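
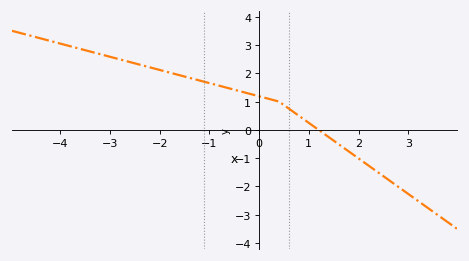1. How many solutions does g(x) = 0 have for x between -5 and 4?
1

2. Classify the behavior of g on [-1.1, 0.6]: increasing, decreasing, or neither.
decreasing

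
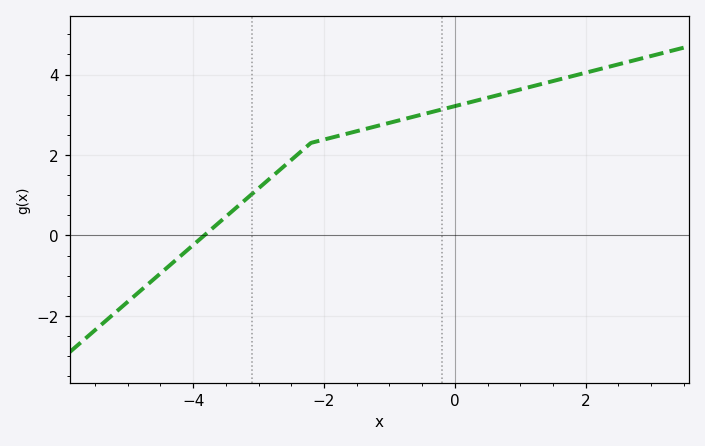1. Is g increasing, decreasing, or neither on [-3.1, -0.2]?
increasing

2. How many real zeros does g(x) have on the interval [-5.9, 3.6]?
1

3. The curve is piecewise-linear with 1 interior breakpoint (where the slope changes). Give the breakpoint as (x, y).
(-2.2, 2.3)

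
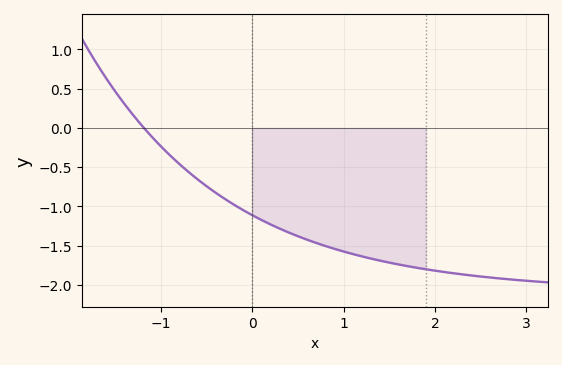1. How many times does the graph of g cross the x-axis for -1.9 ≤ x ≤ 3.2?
1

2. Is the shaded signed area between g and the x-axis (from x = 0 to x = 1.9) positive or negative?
negative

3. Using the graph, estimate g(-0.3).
-0.9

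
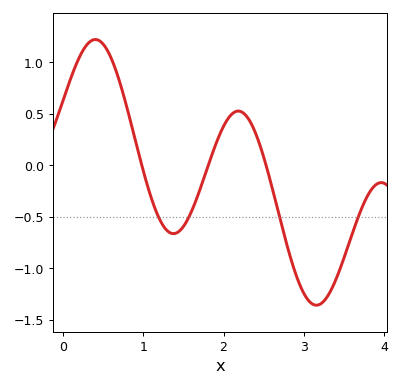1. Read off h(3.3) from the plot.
-1.25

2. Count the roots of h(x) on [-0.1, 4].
3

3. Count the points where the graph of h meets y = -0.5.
4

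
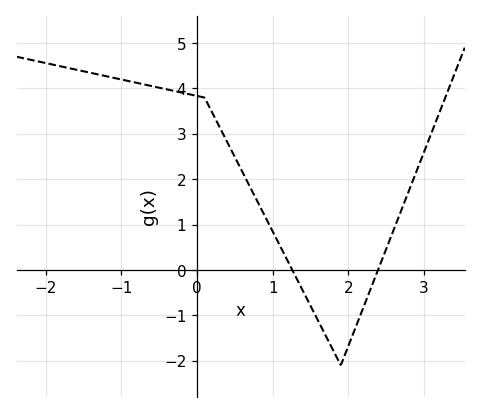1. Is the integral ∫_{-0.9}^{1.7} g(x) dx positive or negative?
positive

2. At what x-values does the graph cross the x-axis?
1.3, 2.4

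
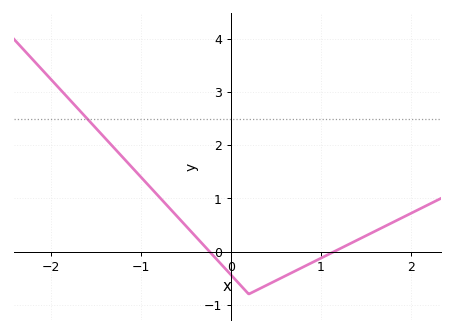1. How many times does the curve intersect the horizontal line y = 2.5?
1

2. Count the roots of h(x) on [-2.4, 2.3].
2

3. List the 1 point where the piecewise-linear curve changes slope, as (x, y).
(0.2, -0.8)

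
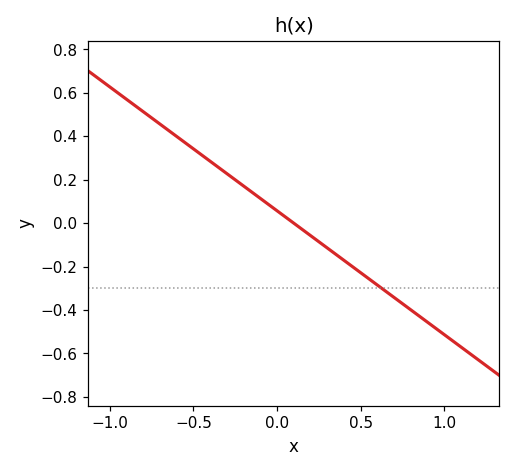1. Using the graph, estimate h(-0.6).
0.399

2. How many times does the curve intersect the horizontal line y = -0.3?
1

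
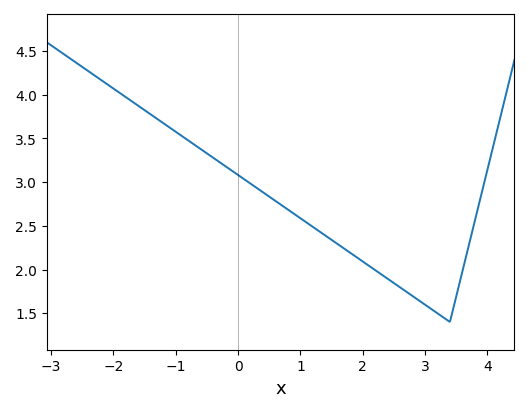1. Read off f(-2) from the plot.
4.05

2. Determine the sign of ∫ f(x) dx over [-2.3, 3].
positive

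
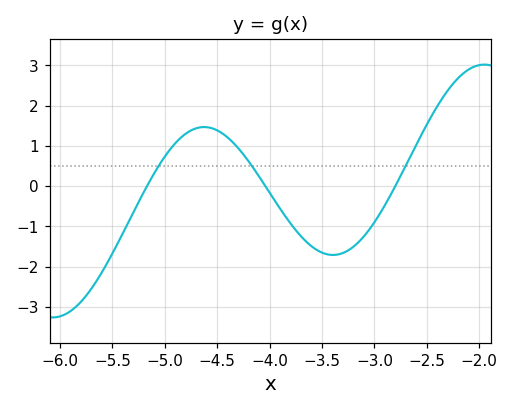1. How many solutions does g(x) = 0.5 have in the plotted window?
3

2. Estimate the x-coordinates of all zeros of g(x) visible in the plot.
-5.17, -4.04, -2.8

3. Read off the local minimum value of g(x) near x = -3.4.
-1.71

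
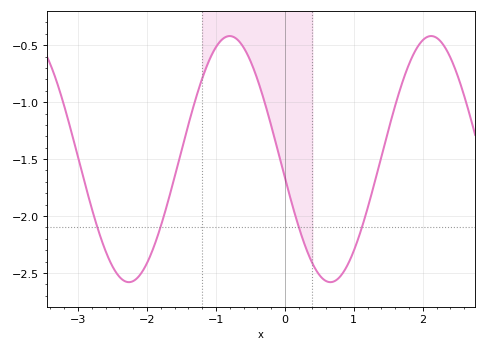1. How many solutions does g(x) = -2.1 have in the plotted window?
4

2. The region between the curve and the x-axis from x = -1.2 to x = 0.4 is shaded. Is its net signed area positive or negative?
negative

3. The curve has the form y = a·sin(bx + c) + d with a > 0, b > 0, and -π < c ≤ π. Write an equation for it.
y = 1.08sin(2.1x - 3) - 1.5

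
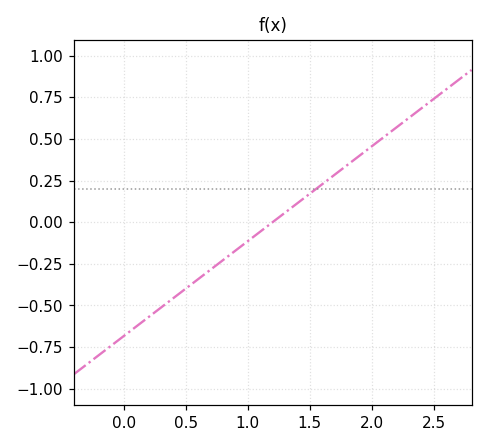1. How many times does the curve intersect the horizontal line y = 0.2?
1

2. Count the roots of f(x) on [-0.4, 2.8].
1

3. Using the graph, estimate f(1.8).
0.342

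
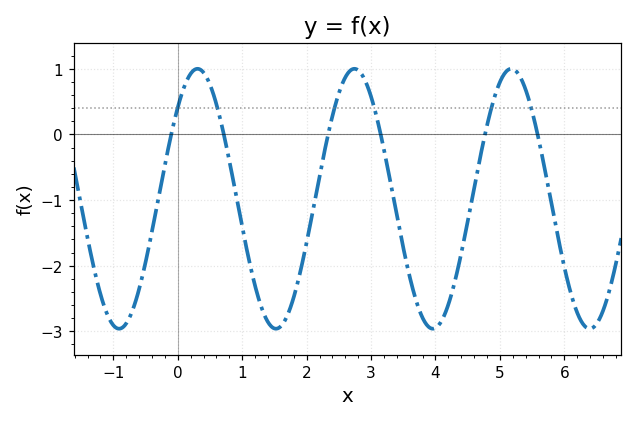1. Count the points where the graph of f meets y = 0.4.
6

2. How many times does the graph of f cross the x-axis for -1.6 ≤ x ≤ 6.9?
6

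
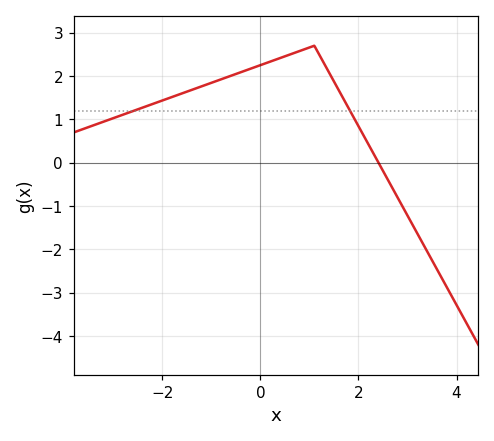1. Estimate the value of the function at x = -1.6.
1.6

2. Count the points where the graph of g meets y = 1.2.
2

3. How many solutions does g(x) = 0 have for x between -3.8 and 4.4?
1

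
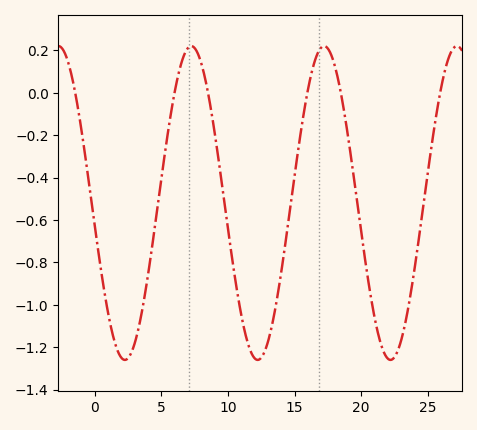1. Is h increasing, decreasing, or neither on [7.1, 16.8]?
neither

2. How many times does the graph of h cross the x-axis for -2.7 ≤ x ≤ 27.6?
6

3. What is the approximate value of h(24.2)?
-0.748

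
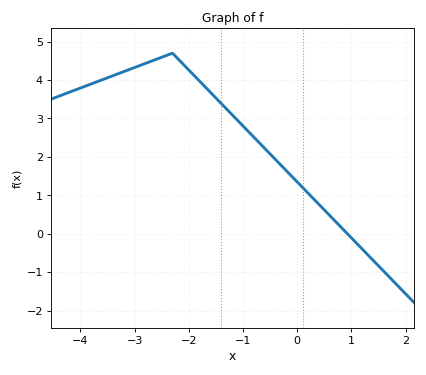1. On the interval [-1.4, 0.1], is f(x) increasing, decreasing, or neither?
decreasing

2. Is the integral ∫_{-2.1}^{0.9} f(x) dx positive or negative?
positive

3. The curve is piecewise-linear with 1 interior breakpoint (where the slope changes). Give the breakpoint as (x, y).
(-2.3, 4.7)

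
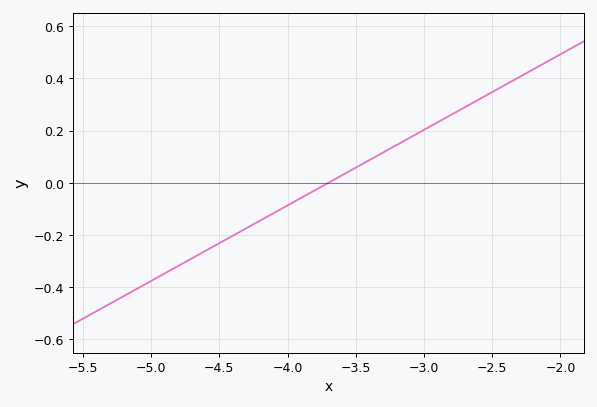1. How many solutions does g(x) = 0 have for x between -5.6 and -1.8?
1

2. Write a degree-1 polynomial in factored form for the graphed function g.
y = 0.29(x + 3.7)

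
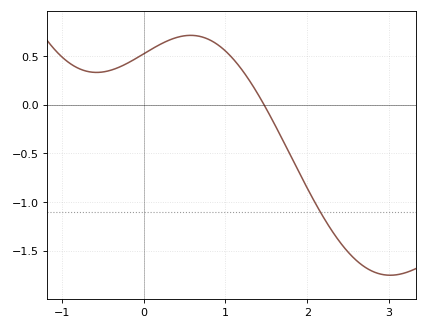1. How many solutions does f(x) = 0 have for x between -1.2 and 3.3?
1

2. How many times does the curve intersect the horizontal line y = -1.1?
1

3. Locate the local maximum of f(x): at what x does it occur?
0.575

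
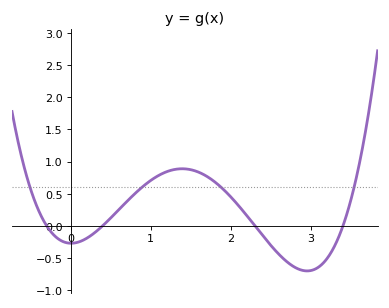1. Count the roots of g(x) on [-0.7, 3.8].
4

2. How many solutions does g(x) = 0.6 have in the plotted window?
4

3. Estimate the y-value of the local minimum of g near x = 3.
-0.7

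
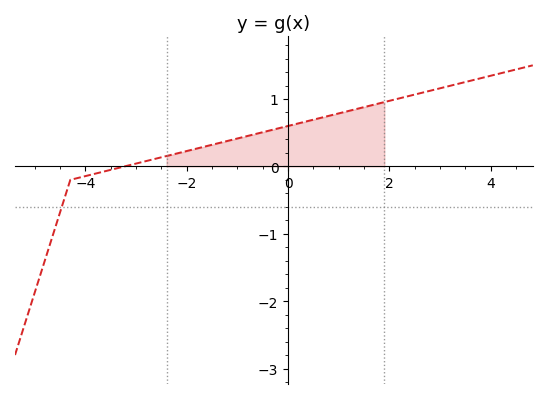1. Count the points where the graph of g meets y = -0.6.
1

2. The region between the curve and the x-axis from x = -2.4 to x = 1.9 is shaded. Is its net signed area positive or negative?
positive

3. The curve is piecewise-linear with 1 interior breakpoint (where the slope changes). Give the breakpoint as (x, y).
(-4.3, -0.2)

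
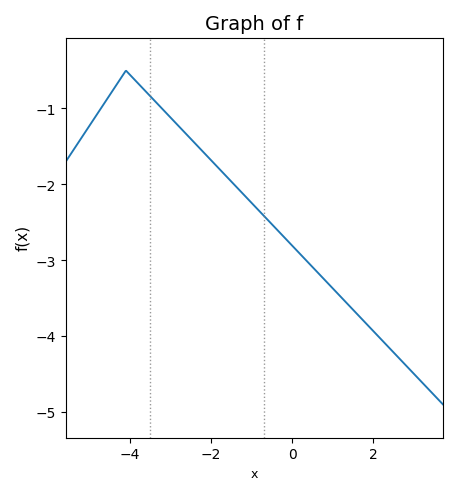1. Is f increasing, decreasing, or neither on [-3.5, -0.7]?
decreasing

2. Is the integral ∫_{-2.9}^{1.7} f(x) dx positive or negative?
negative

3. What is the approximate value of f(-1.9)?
-1.74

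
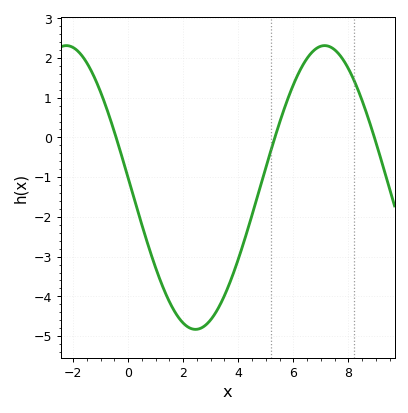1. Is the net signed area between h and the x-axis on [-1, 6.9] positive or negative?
negative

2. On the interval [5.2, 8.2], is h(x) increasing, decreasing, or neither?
neither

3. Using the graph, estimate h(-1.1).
1.3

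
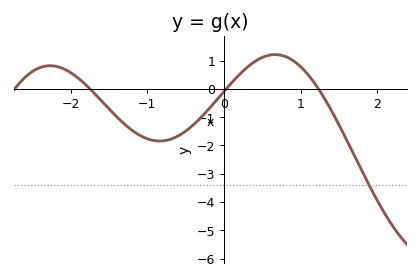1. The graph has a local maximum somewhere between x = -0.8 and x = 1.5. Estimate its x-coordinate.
0.667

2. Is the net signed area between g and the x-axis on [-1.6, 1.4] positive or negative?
negative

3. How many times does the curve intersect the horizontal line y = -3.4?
1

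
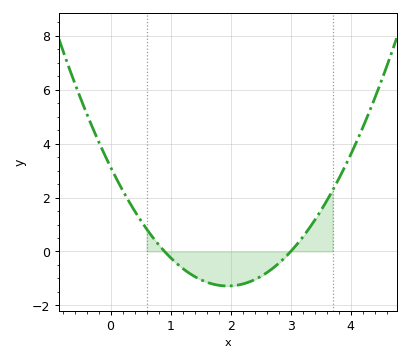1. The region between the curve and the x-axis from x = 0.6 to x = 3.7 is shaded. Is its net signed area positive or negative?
negative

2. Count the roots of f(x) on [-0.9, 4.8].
2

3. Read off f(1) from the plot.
-0.2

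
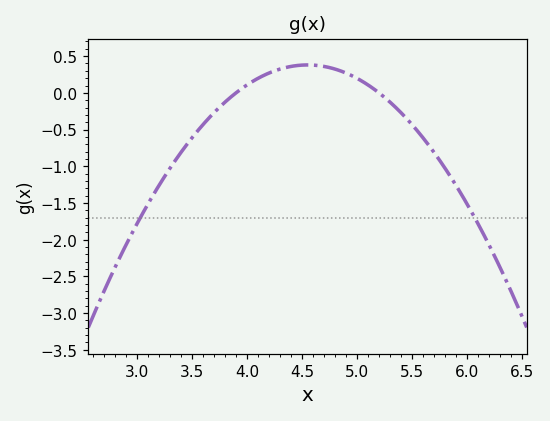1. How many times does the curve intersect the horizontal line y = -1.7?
2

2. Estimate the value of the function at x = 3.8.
-0.15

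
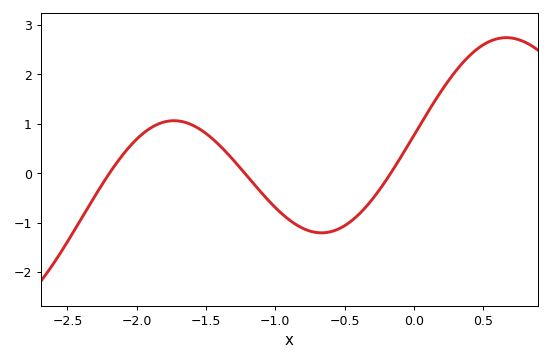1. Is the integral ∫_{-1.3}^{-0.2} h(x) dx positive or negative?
negative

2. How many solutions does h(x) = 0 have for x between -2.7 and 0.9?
3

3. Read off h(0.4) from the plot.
2.38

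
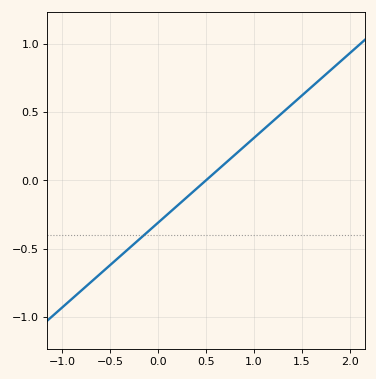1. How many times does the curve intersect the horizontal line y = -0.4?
1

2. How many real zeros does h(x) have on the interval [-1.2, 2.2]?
1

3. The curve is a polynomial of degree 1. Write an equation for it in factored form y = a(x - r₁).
y = 0.62(x - 0.5)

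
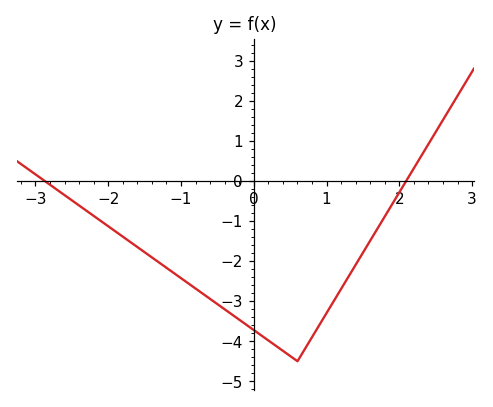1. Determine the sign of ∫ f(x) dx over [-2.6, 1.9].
negative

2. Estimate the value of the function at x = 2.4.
0.921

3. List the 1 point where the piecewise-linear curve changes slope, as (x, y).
(0.6, -4.5)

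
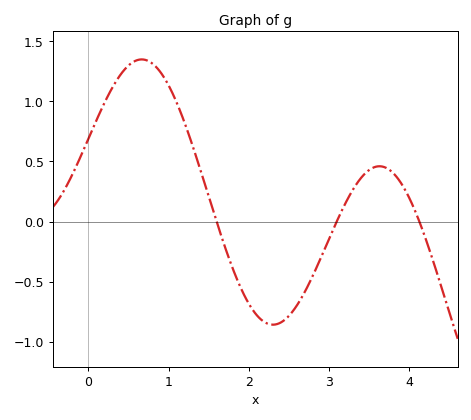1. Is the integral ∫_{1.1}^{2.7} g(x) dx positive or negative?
negative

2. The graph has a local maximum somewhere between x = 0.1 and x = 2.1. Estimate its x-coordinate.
0.663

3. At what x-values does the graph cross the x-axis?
1.6, 3.09, 4.12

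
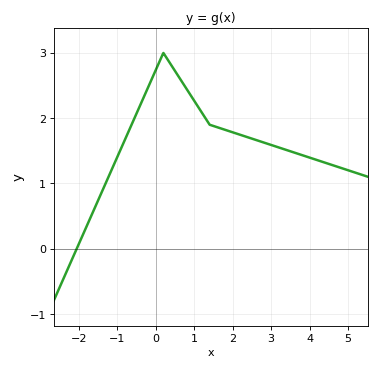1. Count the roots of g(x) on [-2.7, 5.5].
1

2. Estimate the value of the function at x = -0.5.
2.07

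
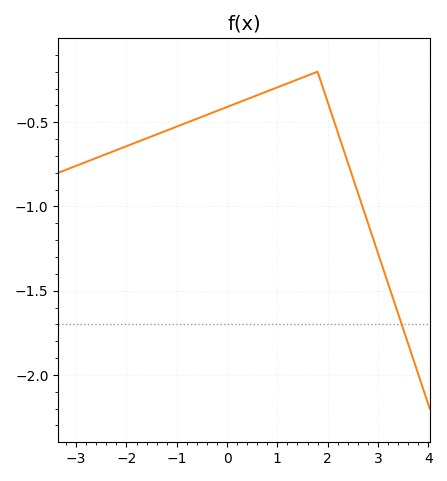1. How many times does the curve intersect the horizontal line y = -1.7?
1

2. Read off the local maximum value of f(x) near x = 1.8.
-0.2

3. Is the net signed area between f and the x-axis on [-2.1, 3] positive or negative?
negative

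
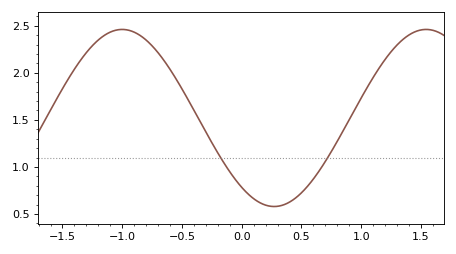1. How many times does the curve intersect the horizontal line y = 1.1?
2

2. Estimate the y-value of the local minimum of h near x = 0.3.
0.6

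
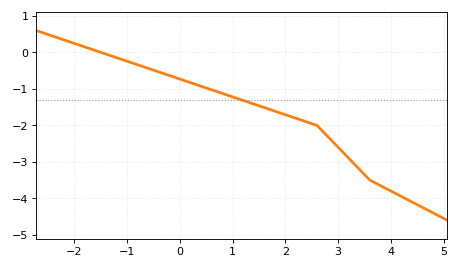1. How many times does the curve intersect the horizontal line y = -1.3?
1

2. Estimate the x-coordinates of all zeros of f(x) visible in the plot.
-1.4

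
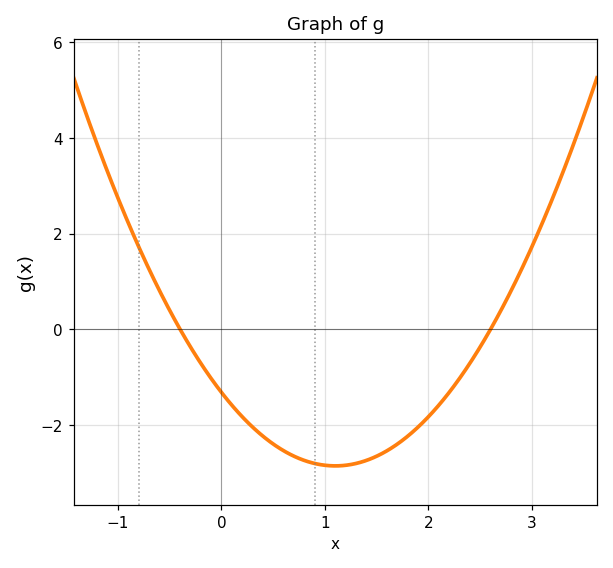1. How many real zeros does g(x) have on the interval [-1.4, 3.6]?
2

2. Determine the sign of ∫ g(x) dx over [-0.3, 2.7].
negative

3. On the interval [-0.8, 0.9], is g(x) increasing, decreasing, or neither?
decreasing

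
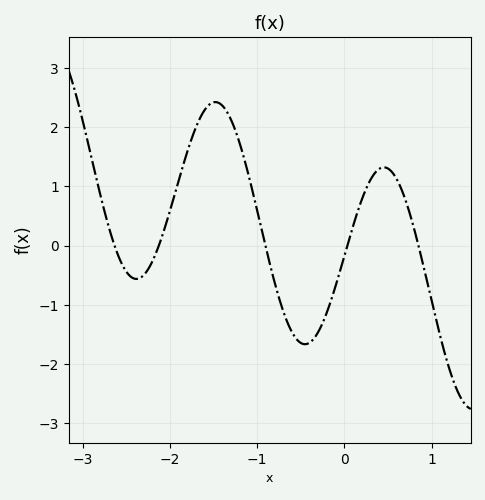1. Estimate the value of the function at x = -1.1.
1.2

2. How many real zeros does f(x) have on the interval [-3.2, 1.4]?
5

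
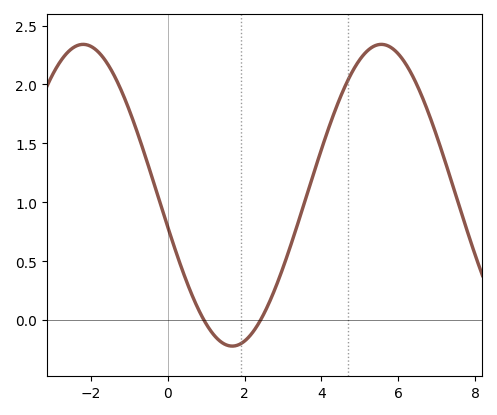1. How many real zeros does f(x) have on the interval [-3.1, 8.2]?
2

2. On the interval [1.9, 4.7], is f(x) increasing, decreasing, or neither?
increasing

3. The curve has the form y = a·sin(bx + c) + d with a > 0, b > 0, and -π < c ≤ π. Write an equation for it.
y = 1.28sin(0.81x - 2.9) + 1.06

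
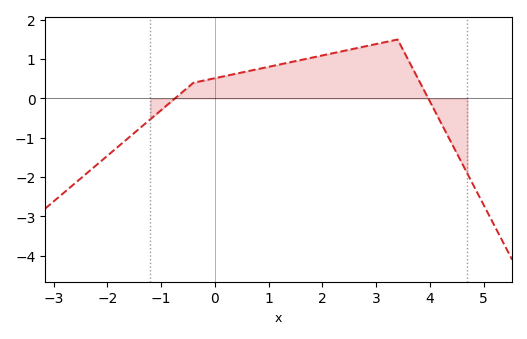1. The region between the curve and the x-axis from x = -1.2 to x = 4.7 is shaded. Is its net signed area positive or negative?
positive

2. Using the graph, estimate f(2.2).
1.15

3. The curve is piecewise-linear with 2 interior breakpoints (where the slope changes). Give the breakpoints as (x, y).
(-0.4, 0.4); (3.4, 1.5)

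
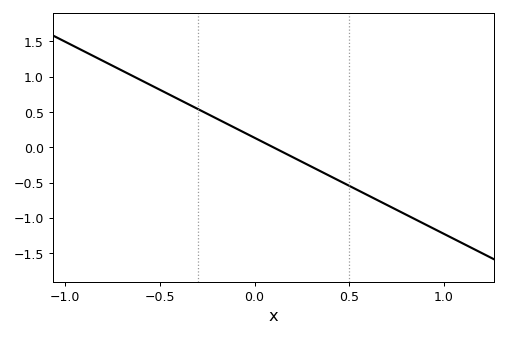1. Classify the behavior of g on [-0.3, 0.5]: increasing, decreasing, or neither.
decreasing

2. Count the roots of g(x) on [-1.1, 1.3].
1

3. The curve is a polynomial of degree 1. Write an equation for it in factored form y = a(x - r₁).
y = -1.36(x - 0.1)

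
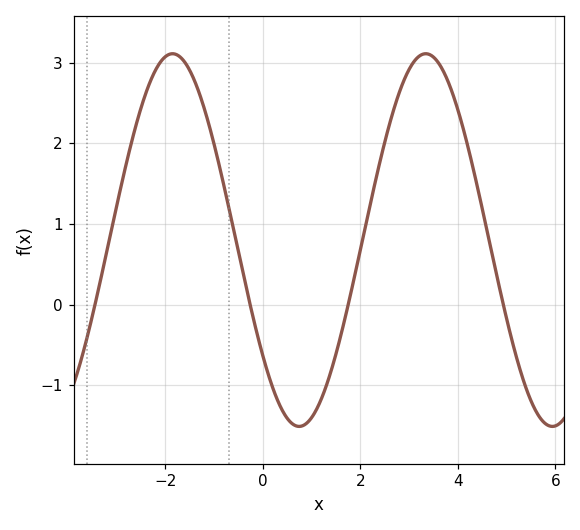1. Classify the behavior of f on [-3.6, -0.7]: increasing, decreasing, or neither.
neither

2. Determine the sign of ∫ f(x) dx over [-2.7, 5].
positive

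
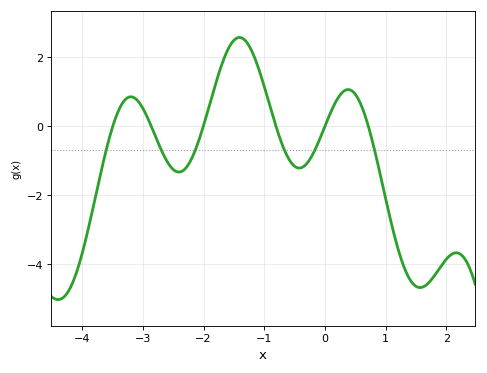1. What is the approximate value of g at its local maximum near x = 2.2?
-3.67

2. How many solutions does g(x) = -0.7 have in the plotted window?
6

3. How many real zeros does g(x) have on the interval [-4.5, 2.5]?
6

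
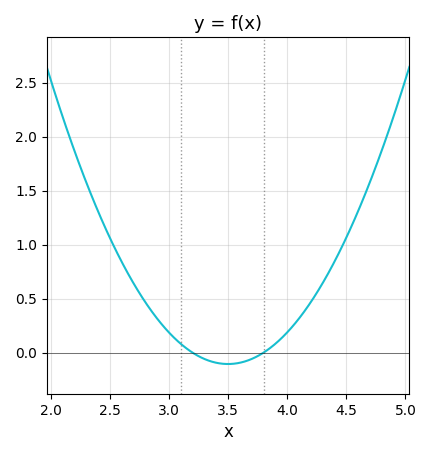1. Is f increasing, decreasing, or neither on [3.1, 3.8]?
neither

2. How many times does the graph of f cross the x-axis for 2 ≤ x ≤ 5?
2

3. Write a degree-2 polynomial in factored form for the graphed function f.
y = 1.17(x - 3.2)(x - 3.8)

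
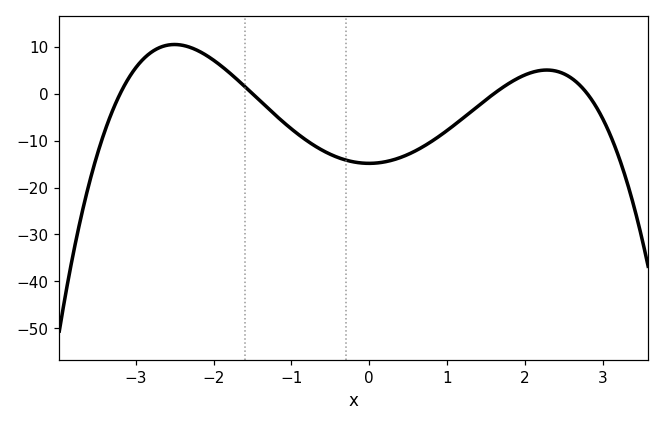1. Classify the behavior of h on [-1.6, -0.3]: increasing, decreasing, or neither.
decreasing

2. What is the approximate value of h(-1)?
-7.5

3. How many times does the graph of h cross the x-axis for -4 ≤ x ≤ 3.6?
4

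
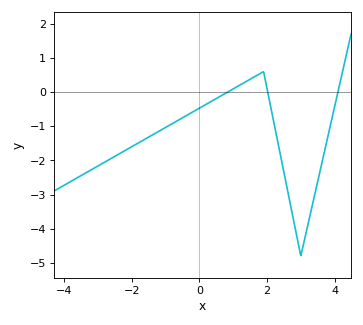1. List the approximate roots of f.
0.8, 2, 4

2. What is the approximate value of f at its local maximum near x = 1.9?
0.6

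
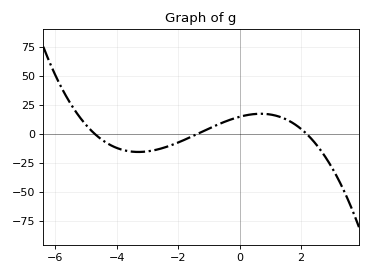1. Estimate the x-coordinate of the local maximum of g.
0.6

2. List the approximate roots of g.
-4.6, -1.4, 2.2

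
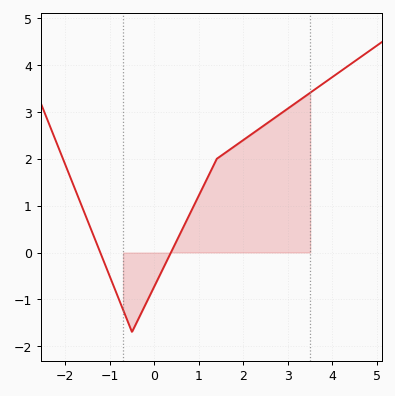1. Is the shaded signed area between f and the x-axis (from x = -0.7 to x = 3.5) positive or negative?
positive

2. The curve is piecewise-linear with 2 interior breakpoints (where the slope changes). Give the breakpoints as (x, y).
(-0.5, -1.7); (1.4, 2)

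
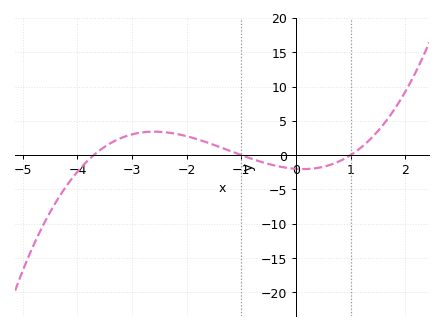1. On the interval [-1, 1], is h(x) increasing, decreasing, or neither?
neither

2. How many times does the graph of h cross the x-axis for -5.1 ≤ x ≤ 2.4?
3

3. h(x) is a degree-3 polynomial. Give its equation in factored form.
y = 0.54(x + 3.7)(x + 1)(x - 1)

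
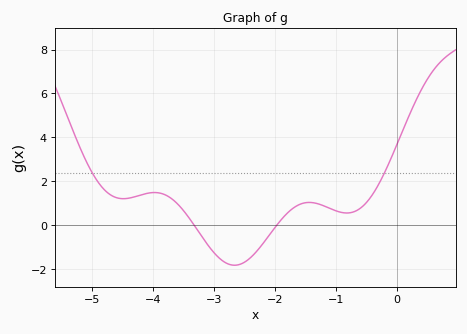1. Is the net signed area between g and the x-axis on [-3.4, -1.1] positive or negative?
negative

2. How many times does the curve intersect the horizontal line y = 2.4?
2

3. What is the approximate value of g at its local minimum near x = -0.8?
0.558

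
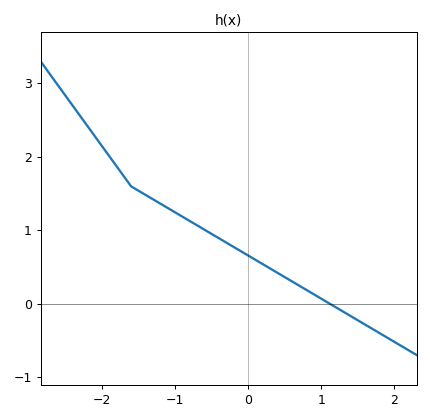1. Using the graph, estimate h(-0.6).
1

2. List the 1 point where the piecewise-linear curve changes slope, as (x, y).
(-1.6, 1.6)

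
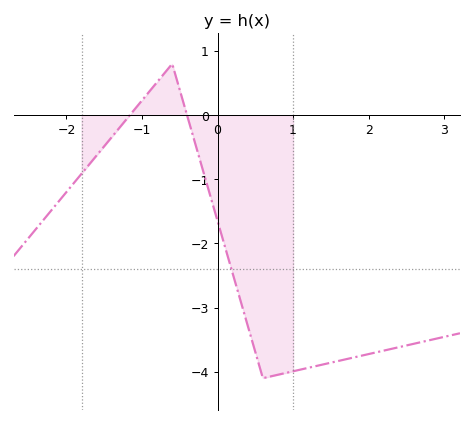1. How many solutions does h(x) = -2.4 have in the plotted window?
1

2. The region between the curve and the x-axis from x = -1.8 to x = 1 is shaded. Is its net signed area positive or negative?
negative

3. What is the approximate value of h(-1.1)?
0.086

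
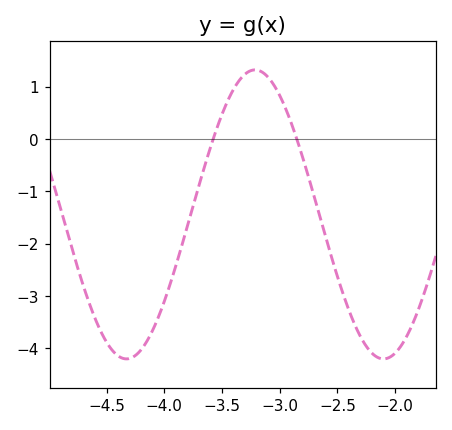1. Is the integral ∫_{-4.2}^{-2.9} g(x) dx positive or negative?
negative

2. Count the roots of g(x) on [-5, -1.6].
2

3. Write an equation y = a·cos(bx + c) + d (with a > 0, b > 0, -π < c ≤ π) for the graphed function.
y = 2.76cos(2.82x + 2.78) - 1.44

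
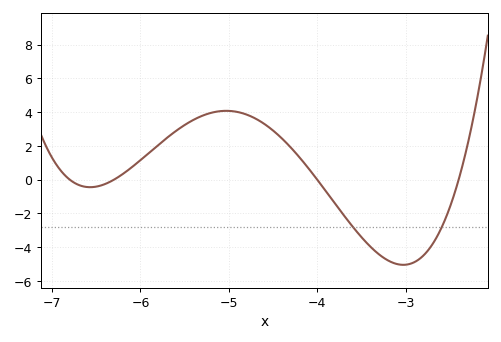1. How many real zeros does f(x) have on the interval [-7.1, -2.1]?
4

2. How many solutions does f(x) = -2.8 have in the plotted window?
2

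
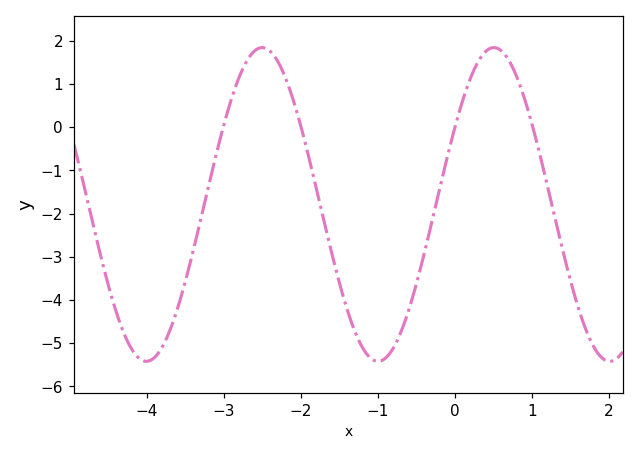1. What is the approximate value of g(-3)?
0.029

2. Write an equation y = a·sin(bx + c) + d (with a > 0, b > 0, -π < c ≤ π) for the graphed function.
y = 3.63sin(2.09x + 0.512) - 1.79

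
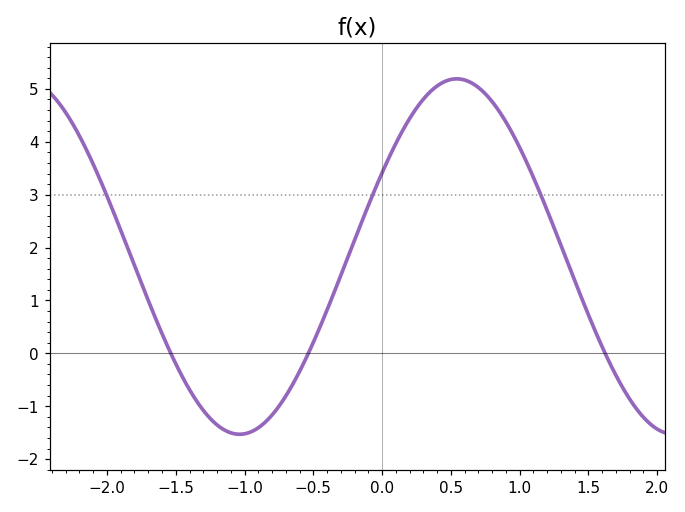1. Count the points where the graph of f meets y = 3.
3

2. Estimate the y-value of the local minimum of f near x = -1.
-1.5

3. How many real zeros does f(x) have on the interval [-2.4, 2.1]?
3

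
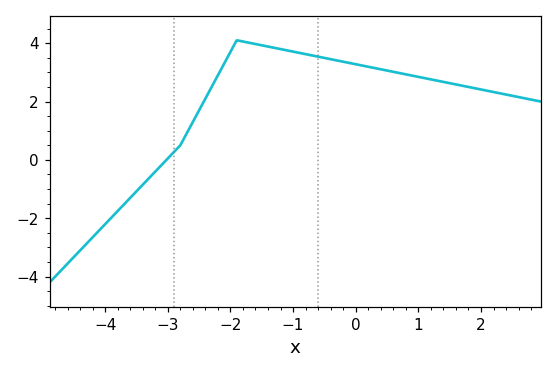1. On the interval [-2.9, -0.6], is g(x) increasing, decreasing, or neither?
neither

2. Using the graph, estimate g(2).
2.4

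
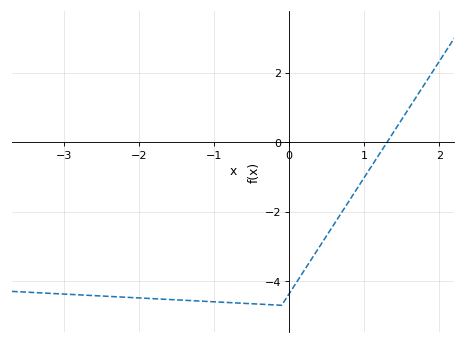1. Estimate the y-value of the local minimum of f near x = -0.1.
-4.6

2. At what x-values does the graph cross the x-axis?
1.3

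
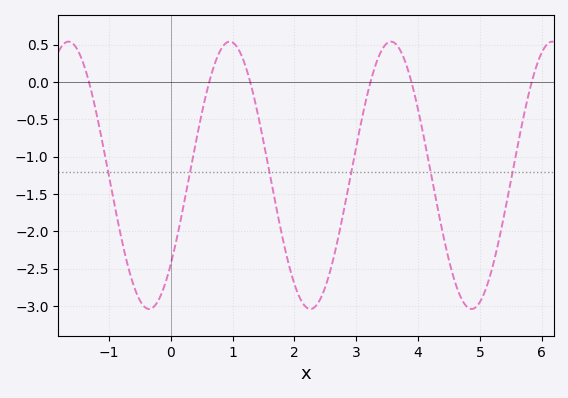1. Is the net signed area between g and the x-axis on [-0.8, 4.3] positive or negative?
negative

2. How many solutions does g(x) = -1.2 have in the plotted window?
6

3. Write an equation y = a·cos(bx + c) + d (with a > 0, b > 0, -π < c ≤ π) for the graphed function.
y = 1.79cos(2.4x - 2.3) - 1.25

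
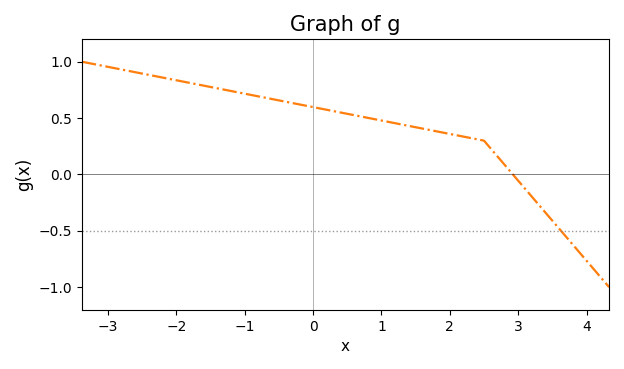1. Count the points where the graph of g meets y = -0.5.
1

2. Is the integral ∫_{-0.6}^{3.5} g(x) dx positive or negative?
positive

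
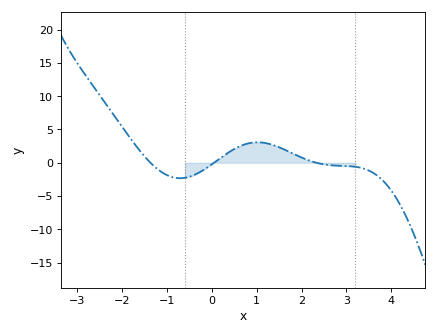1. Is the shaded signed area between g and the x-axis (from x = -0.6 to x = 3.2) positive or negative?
positive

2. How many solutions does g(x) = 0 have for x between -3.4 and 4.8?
3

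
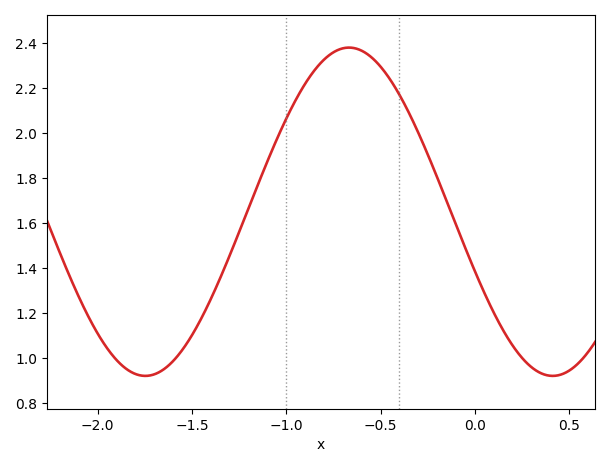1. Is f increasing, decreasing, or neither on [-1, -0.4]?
neither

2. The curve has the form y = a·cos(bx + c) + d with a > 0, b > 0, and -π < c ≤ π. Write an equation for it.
y = 0.73cos(2.9x + 1.9) + 1.65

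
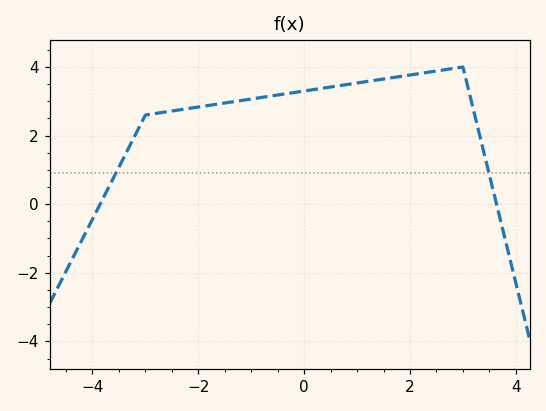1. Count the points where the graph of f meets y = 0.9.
2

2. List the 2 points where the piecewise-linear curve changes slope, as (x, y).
(-3, 2.6); (3, 4)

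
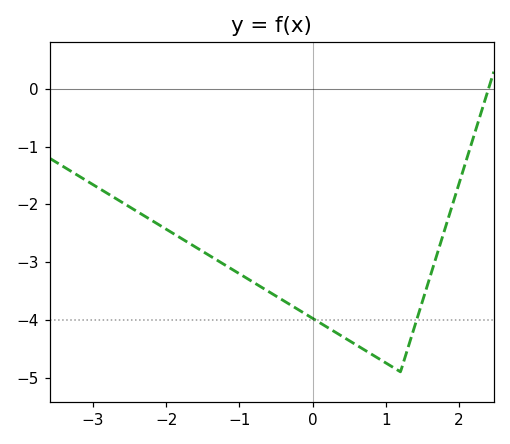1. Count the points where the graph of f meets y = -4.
2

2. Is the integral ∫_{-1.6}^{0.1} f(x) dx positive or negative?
negative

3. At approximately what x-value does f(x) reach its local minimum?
1.2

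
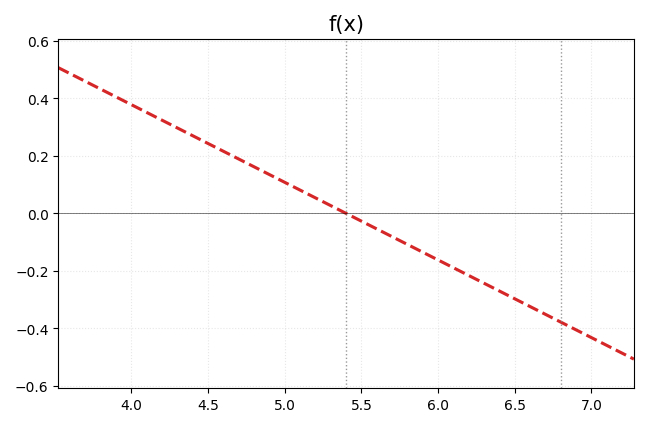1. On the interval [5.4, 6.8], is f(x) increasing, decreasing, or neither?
decreasing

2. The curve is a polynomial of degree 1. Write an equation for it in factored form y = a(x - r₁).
y = -0.27(x - 5.4)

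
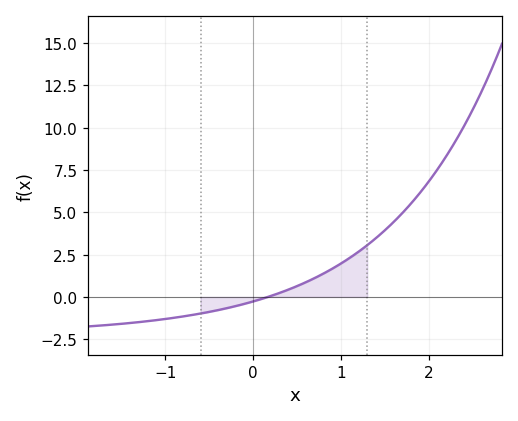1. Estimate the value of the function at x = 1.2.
2.6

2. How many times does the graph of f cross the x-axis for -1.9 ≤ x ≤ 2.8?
1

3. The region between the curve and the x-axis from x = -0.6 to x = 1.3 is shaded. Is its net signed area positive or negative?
positive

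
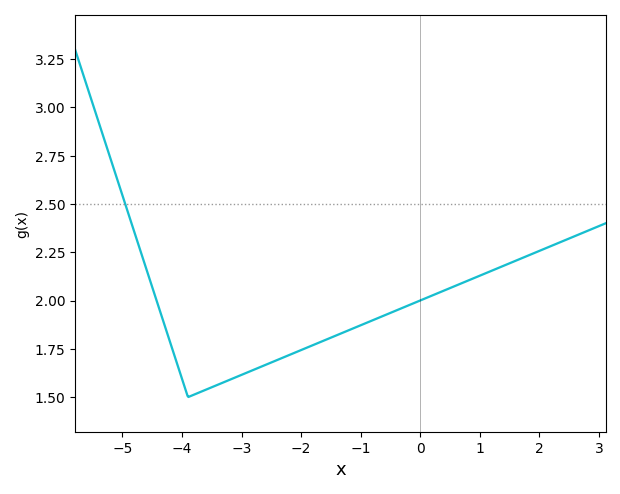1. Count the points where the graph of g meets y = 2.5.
1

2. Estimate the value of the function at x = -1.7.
1.8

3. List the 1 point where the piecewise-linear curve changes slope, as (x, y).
(-3.9, 1.5)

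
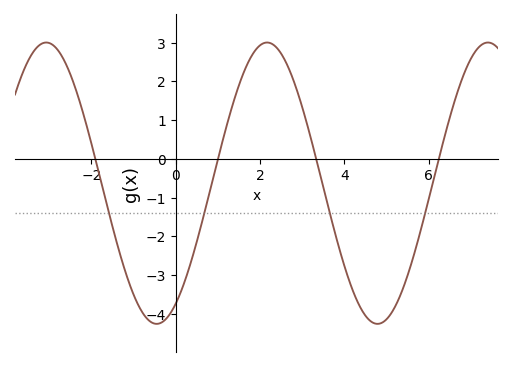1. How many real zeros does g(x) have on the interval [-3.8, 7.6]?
4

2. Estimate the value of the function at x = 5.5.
-3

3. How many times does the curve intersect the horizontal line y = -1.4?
4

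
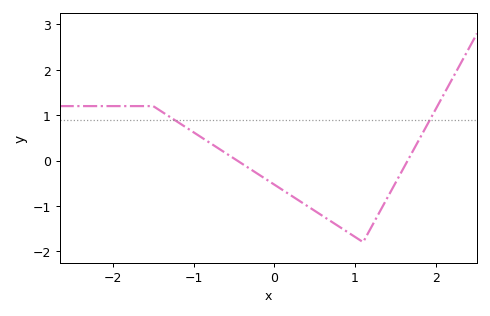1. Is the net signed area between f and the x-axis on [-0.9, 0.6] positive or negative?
negative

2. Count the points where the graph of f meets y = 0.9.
2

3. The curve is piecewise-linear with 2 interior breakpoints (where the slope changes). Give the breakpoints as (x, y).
(-1.5, 1.2); (1.1, -1.8)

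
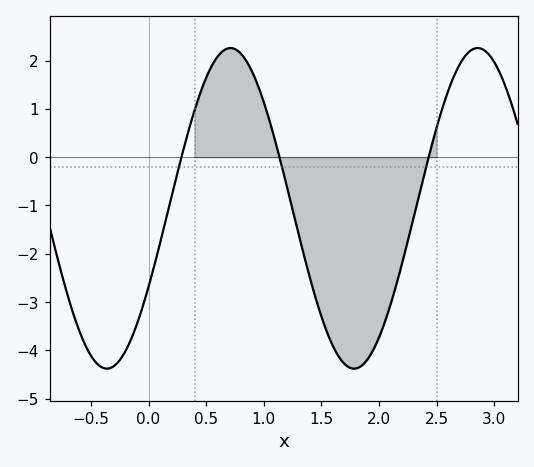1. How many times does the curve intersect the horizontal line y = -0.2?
3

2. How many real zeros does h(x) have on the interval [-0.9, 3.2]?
3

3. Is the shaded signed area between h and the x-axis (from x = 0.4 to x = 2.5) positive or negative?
negative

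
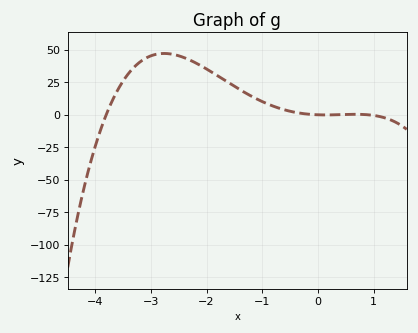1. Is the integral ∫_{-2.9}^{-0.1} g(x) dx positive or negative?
positive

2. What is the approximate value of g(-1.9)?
32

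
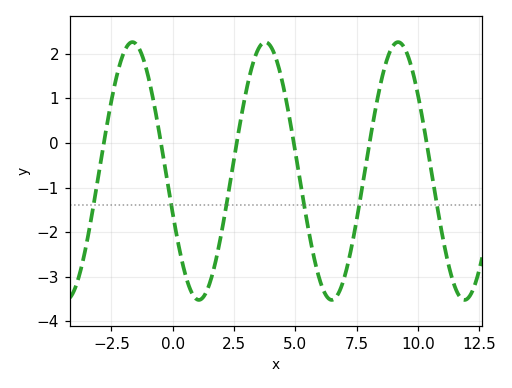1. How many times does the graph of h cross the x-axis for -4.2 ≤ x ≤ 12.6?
6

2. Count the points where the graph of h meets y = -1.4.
6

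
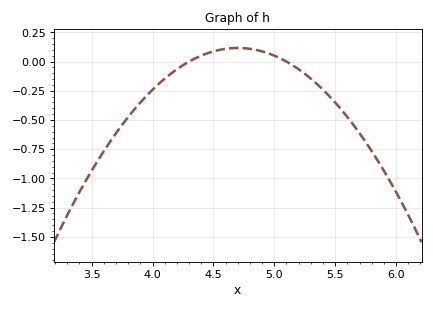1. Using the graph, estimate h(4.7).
0.117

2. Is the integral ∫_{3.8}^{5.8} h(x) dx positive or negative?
negative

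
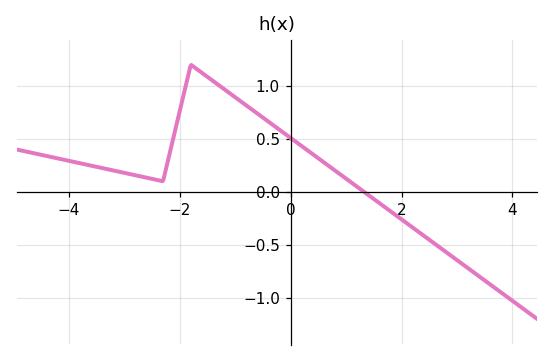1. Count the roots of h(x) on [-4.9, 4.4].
1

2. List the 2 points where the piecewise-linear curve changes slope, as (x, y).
(-2.3, 0.1); (-1.8, 1.2)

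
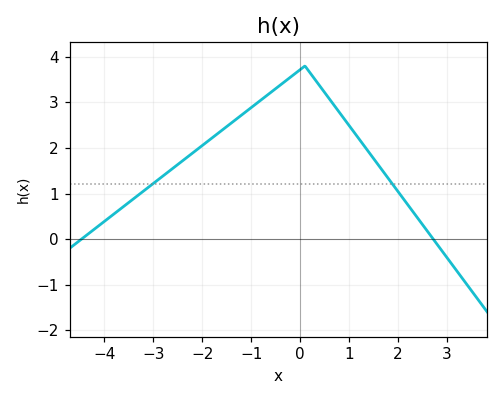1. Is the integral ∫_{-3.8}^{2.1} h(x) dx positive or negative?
positive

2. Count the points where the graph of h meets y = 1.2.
2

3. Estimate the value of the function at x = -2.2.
1.89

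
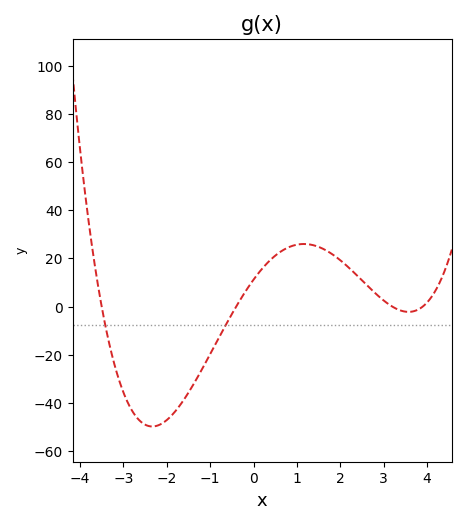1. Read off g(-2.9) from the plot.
-39.8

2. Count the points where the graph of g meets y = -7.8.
2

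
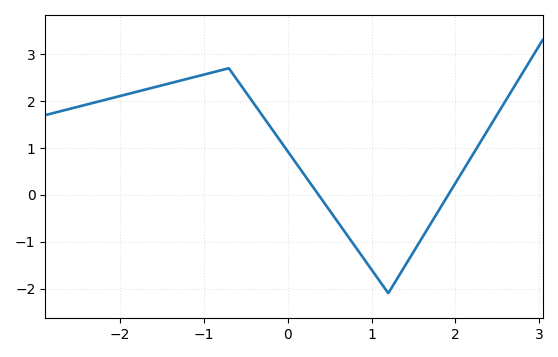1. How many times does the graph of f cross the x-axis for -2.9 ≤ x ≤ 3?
2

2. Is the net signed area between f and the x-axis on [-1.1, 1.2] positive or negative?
positive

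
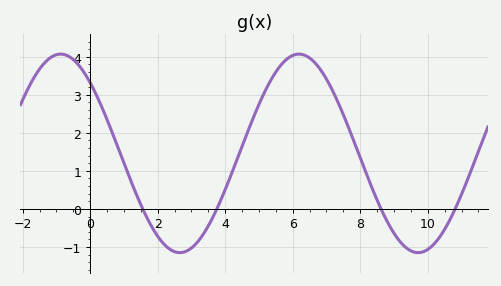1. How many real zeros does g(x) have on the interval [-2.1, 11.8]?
4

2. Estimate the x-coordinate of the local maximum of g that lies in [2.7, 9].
6.19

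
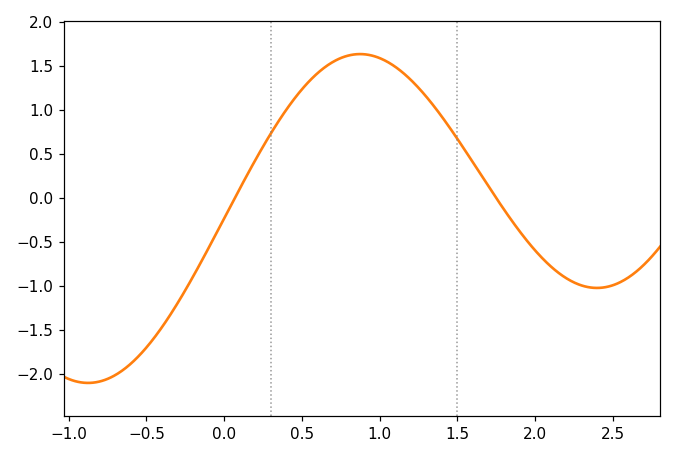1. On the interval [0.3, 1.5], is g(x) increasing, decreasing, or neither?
neither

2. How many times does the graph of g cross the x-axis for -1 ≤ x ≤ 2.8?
2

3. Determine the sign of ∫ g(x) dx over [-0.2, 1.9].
positive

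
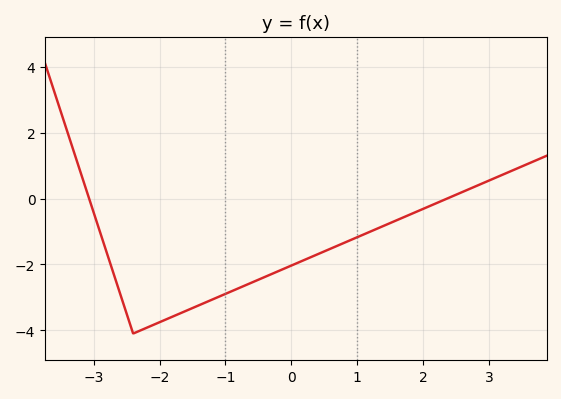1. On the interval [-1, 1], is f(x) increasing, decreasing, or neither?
increasing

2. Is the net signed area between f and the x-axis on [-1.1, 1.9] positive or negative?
negative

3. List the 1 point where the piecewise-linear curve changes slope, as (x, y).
(-2.4, -4.1)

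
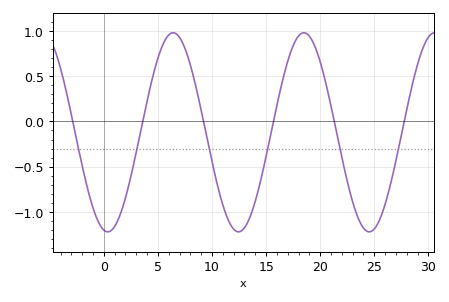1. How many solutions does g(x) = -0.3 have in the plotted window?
6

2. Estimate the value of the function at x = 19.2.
0.906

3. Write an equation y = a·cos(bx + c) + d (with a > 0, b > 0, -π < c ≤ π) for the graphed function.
y = 1.1cos(0.52x + 2.95) - 0.12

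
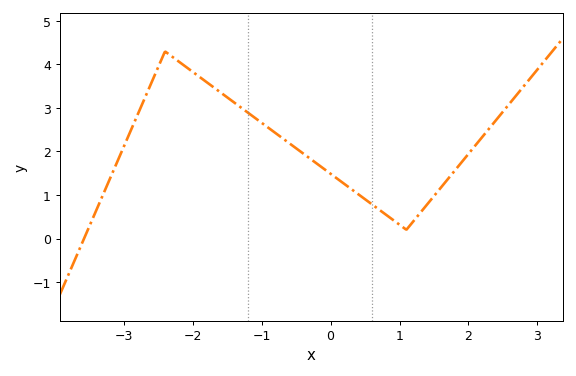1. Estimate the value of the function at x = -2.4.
4.3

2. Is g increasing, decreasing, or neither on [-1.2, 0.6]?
decreasing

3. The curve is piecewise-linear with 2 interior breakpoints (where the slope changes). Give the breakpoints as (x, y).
(-2.4, 4.3); (1.1, 0.2)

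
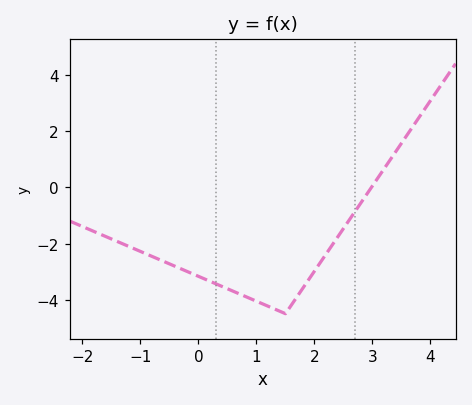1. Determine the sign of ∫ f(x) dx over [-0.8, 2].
negative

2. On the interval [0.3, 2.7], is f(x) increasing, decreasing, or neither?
neither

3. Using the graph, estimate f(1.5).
-4.4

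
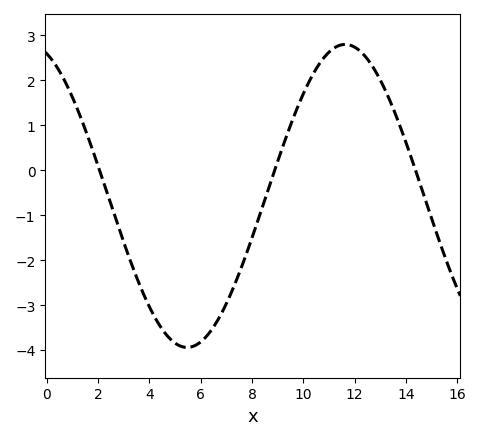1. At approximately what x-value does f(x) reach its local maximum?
11.6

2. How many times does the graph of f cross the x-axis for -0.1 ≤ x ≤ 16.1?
3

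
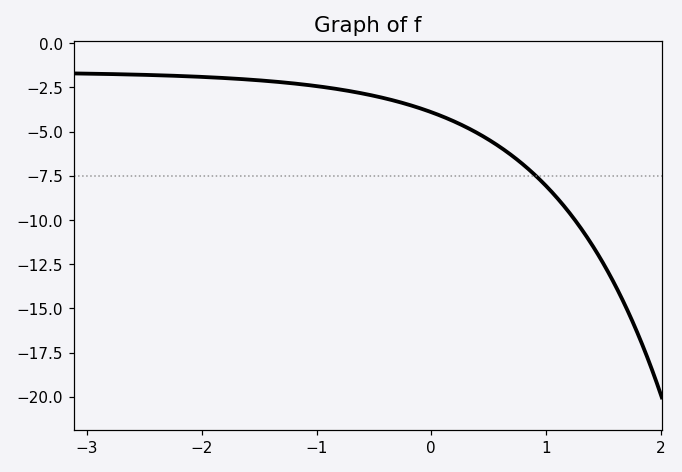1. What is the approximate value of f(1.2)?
-9.56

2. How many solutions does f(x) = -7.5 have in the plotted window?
1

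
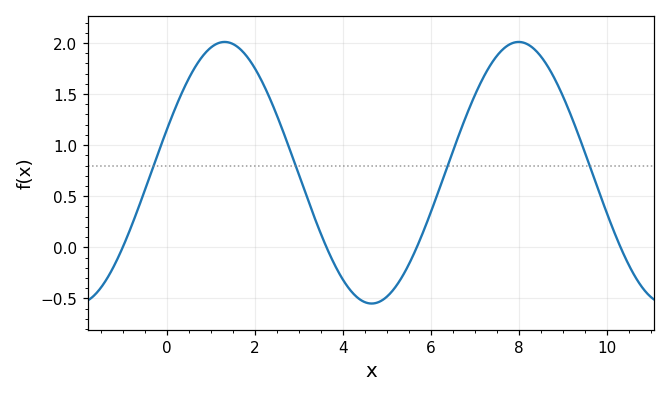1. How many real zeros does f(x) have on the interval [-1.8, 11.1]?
4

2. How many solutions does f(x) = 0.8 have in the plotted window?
4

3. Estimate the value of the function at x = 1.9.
1.82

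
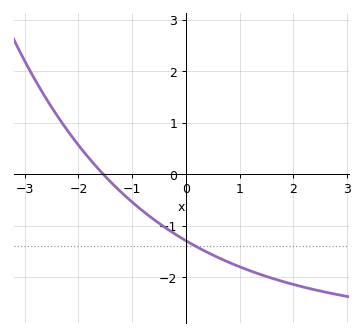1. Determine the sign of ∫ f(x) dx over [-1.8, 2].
negative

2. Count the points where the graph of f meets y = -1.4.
1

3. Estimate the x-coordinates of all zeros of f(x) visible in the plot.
-1.5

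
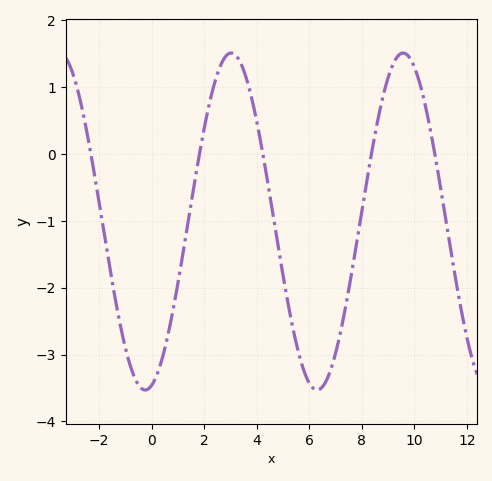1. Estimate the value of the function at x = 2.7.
1.4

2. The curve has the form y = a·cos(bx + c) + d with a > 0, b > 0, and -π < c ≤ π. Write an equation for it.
y = 2.52cos(0.96x - 2.9) - 1.01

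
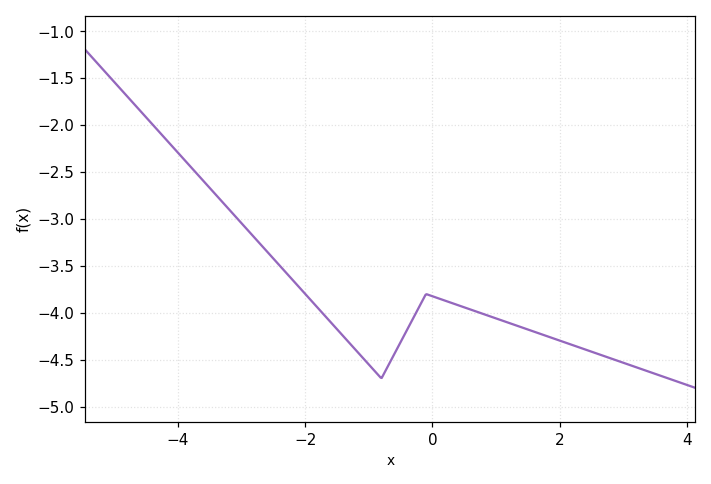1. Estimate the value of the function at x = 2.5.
-4.41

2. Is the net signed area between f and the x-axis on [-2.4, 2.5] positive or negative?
negative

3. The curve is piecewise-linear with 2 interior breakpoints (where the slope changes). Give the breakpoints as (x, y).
(-0.8, -4.7); (-0.1, -3.8)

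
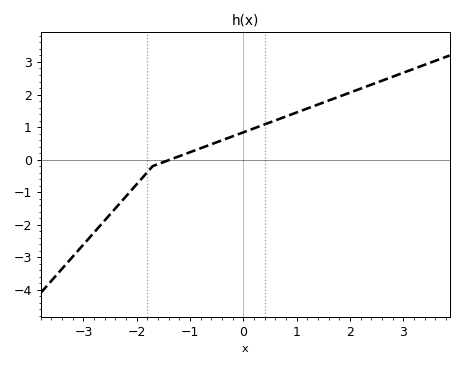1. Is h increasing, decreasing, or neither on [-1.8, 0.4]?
increasing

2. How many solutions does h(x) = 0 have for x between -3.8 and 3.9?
1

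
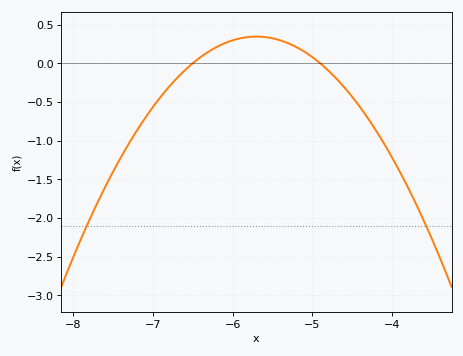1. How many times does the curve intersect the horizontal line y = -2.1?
2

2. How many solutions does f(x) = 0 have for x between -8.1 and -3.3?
2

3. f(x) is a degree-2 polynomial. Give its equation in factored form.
y = -0.54(x + 6.5)(x + 4.9)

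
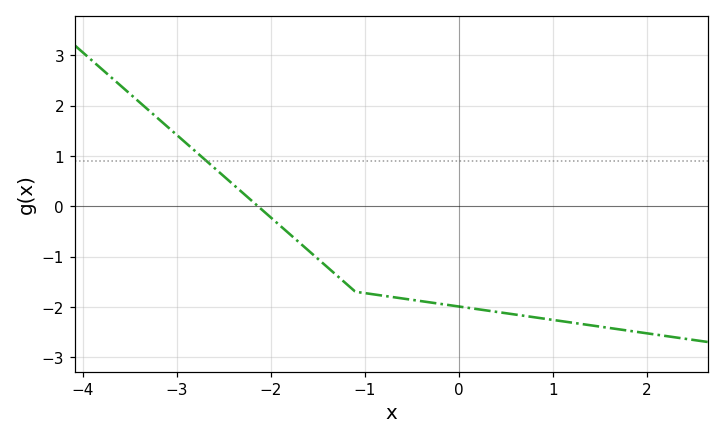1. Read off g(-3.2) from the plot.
1.7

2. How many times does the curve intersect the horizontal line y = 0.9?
1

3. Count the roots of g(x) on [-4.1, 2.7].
1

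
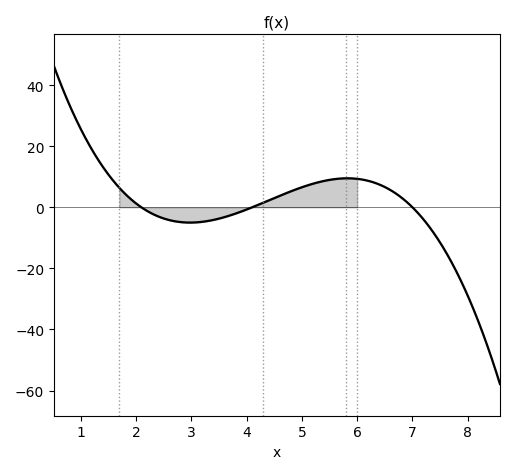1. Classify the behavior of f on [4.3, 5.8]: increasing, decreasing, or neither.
increasing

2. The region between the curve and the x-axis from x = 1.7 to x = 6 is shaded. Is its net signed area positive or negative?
positive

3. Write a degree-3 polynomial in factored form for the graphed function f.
y = -1.26(x - 2.1)(x - 4.1)(x - 7)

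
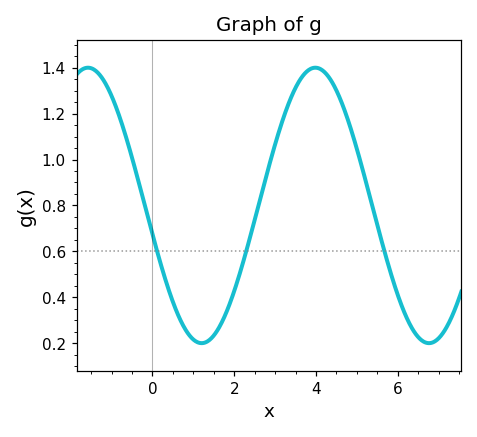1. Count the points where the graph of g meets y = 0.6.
3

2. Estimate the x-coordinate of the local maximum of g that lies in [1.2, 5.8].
3.98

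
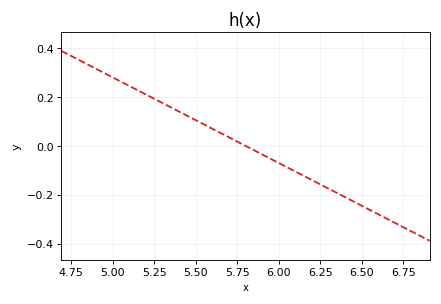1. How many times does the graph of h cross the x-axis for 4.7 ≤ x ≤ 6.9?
1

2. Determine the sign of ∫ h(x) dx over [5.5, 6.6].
negative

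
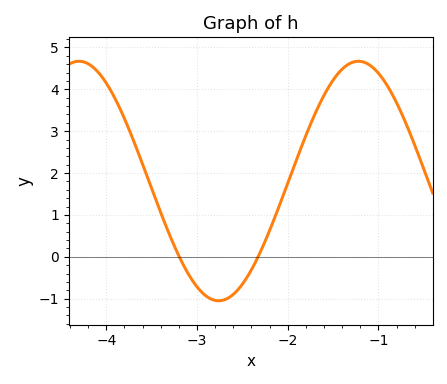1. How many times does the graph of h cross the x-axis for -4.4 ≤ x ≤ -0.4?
2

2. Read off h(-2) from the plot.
1.8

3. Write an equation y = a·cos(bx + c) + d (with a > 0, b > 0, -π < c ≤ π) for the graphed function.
y = 2.86cos(2x + 2.5) + 1.81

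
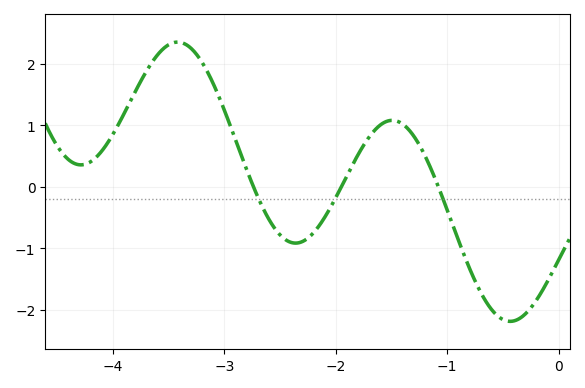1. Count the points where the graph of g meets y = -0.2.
3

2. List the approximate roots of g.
-2.74, -1.95, -1.08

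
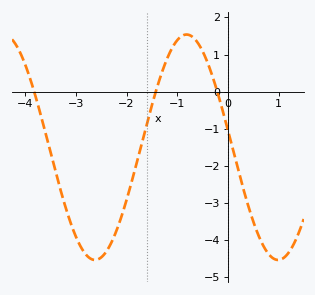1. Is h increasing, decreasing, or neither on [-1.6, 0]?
neither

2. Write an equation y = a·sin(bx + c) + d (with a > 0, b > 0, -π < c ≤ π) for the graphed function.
y = 3.04sin(1.74x + 2.99) - 1.5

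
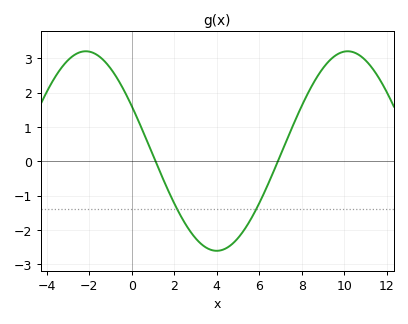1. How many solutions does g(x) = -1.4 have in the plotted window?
2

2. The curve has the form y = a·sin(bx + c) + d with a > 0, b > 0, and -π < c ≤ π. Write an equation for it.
y = 2.91sin(0.51x + 2.67) + 0.3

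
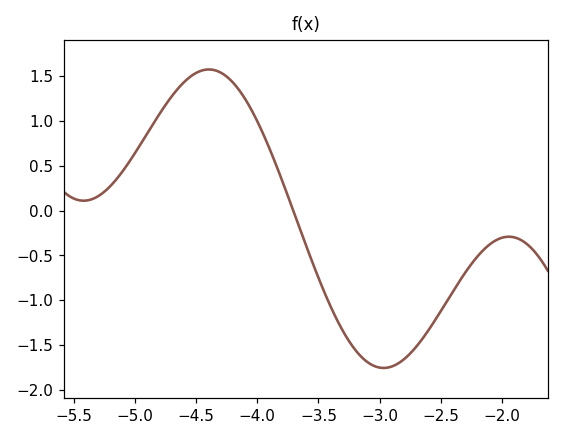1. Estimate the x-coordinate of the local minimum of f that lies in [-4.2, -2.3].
-2.97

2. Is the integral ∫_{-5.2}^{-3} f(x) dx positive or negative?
positive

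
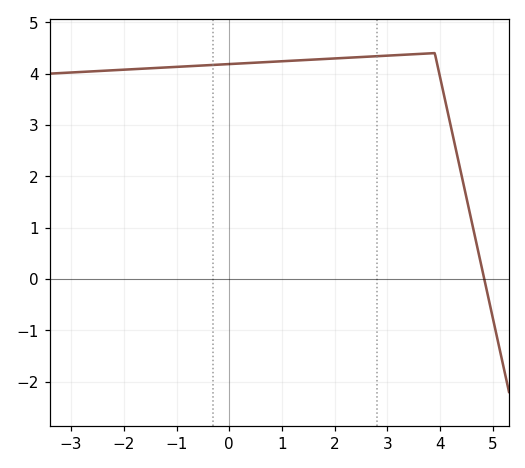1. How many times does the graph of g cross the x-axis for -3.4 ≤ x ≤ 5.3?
1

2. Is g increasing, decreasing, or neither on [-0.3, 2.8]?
increasing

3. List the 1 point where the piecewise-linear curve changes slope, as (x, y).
(3.9, 4.4)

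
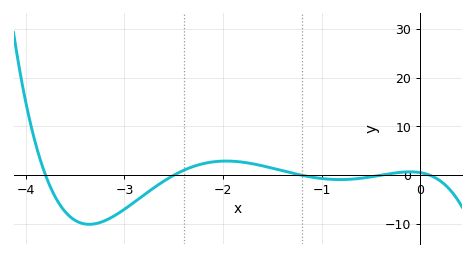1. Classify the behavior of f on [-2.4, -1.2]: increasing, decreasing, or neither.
neither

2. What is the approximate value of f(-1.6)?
1.94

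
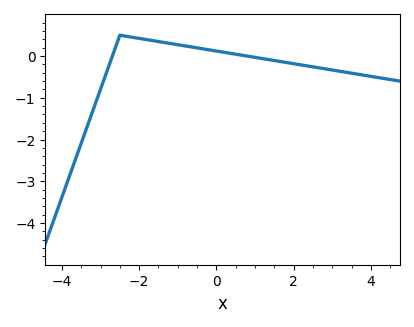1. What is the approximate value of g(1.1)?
-0.046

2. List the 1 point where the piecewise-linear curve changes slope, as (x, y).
(-2.5, 0.5)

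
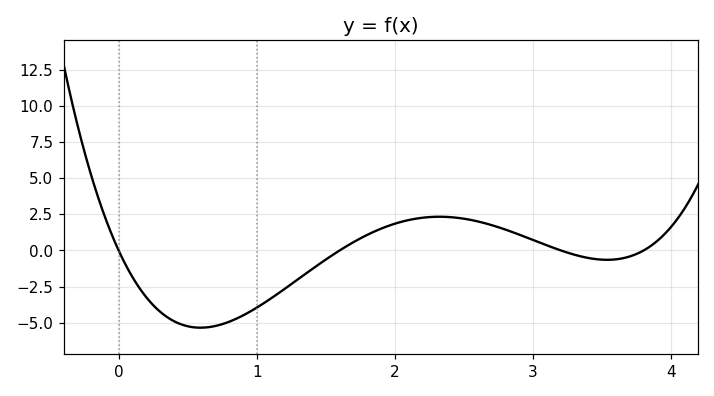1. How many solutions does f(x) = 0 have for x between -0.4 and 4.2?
4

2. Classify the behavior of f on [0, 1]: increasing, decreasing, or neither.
neither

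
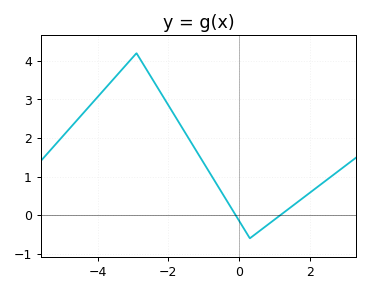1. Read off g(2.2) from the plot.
0.7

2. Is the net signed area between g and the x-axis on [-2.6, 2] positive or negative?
positive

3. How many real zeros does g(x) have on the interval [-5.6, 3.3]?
2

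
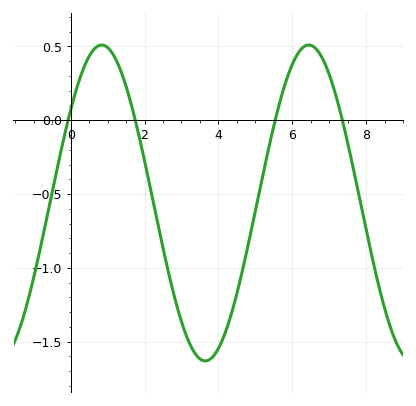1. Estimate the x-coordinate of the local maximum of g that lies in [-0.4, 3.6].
0.836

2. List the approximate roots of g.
-0.072, 1.75, 5.54, 7.36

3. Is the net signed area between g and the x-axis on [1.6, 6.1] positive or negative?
negative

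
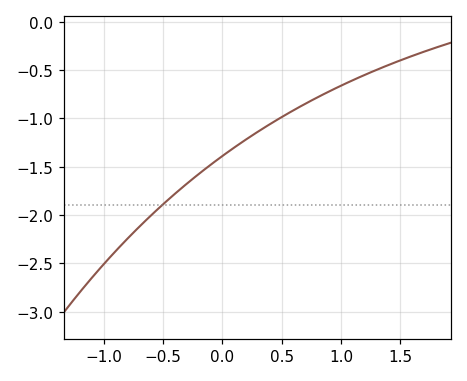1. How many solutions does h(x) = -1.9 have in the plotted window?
1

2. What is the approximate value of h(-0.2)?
-1.58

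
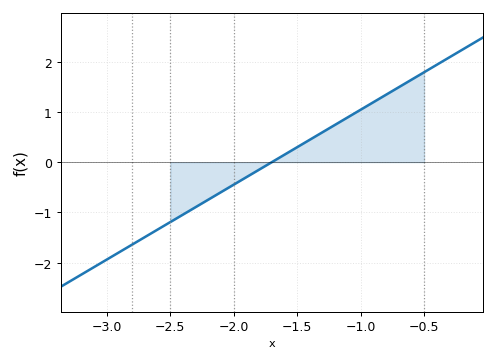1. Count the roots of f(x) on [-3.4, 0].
1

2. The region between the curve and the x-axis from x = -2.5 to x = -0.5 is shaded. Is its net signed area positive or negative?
positive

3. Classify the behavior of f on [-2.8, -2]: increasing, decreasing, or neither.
increasing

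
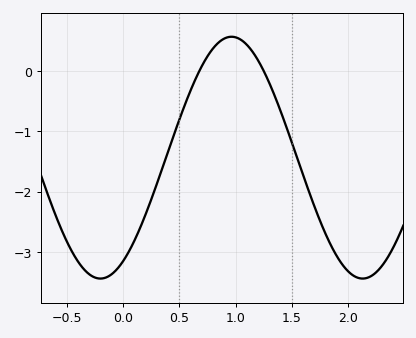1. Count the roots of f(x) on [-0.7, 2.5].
2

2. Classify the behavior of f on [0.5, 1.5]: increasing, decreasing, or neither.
neither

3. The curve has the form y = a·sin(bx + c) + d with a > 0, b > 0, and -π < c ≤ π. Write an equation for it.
y = 2sin(2.7x - 1.03) - 1.44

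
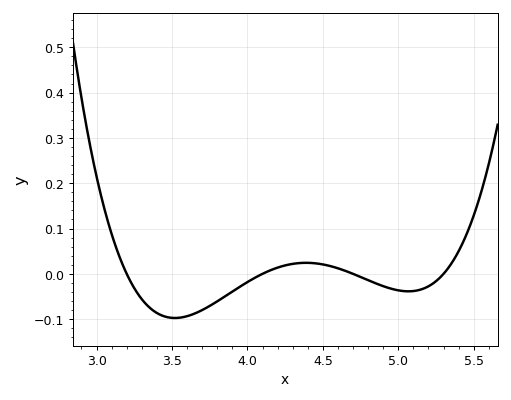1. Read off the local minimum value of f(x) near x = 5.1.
-0.04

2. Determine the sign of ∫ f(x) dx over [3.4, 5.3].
negative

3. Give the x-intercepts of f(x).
3.2, 4.1, 4.7, 5.3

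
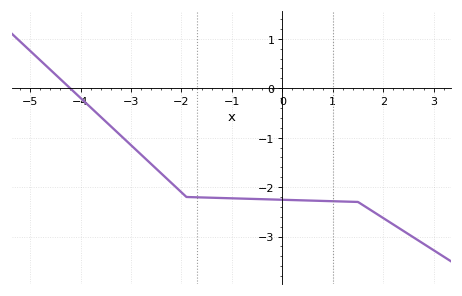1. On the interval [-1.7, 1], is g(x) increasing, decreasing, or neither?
decreasing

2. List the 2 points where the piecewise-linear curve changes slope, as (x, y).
(-1.9, -2.2); (1.5, -2.3)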